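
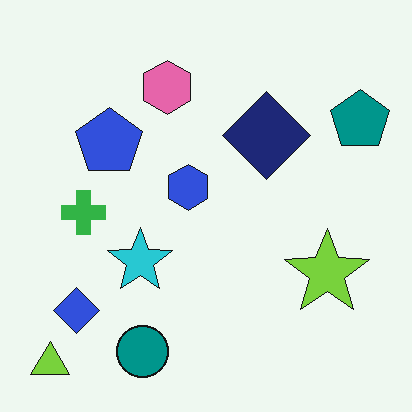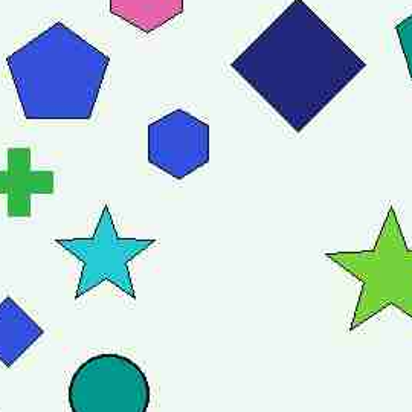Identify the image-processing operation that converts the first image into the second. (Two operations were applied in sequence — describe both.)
This is the original image heavily JPEG-compressed with obvious blocking artifacts, then cropped slightly and scaled back up.

Blocky 8×8 compression artifacts appear around shape edges and the flat background shows ringing — characteristic JPEG degradation. The visible shapes are larger and the field of view is narrower; shapes near the original edges may be partly or wholly outside the frame — a crop-and-rescale.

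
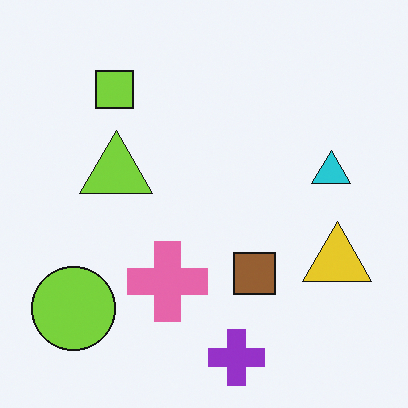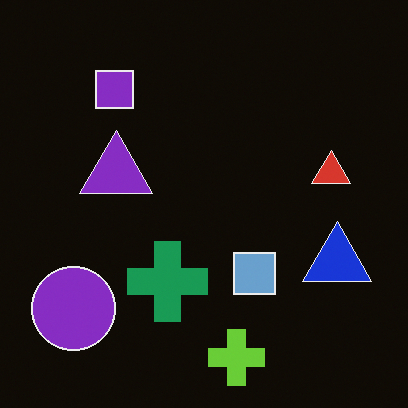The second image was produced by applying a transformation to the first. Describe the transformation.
This is the original image color-inverted (negative).

The light background has become dark and every shape's color is its complement — a photographic negative.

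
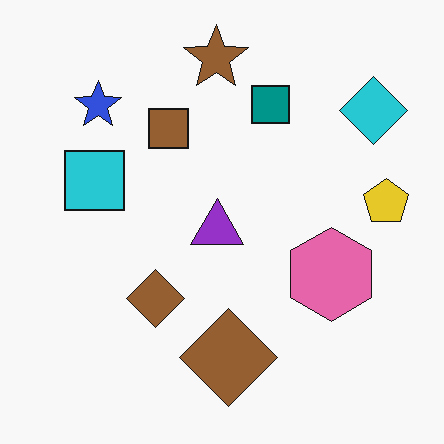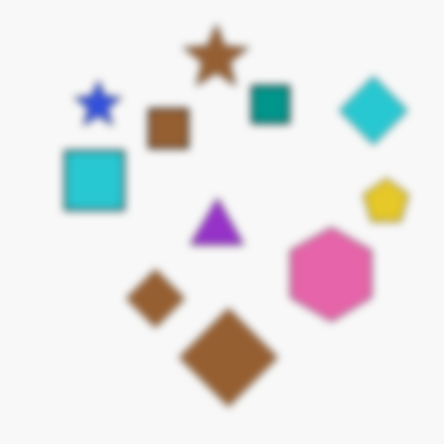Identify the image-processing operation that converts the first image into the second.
Noticeably gaussian-blurred.

Shape edges and outlines are uniformly softened across the whole image.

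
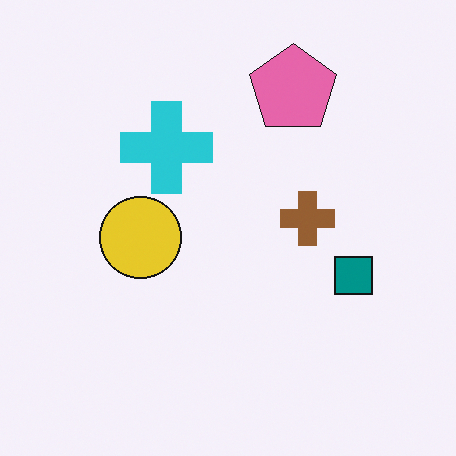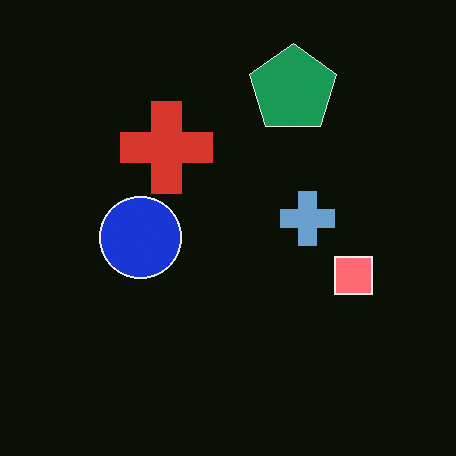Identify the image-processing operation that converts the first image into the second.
It was color-inverted (negative).

The light background has become dark and every shape's color is its complement — a photographic negative.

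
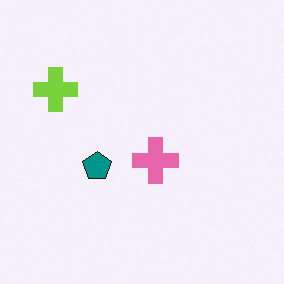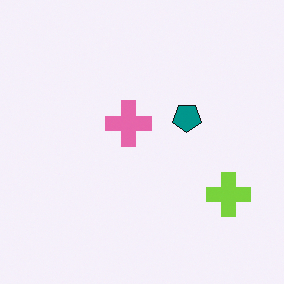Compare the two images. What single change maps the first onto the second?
The second image is the first rotated 180°.

The lime cross sits in the top-left of the first image and the bottom-right of the second — consistent with a whole-image 180° rotation.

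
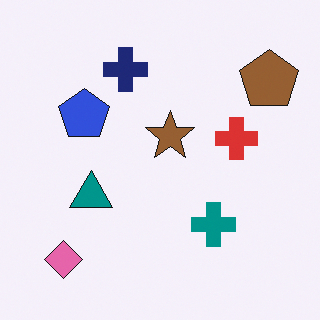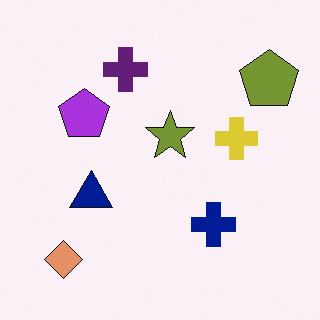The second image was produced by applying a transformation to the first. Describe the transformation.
The transformation is: hue-shifted slightly.

Every shape's color has rotated by the same amount around the hue wheel — a uniform hue shift.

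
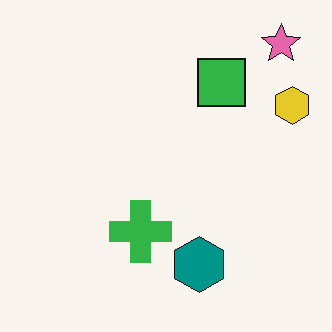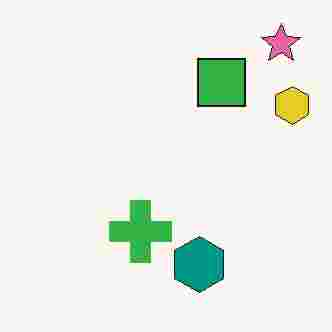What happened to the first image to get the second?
It was degraded with heavy JPEG compression.

Blocky 8×8 compression artifacts appear around shape edges and the flat background shows ringing — characteristic JPEG degradation.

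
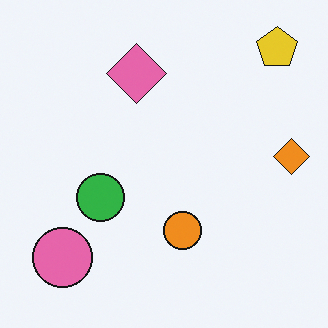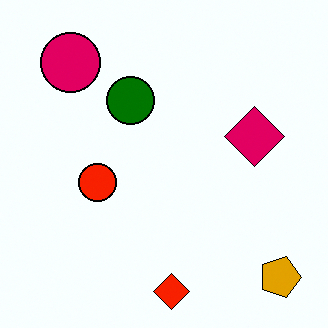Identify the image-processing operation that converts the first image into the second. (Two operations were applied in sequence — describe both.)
The second image is the first rotated 90° clockwise, then given much higher contrast.

The yellow pentagon sits in the top-right of the first image and the bottom-right of the second — consistent with a whole-image 90° clockwise rotation. Tones are pushed away from mid-grey across the whole image — a global contrast change.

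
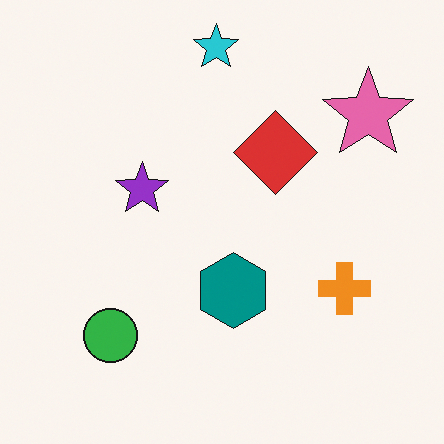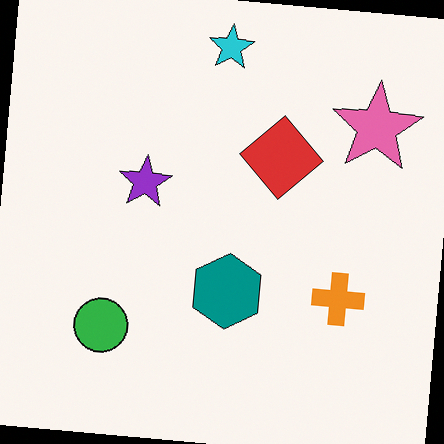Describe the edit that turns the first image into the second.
This is the original image rotated clockwise by a slight angle.

Every shape is tilted by the same angle and the image corners show triangular fill wedges — a whole-image rotation by a non-right angle.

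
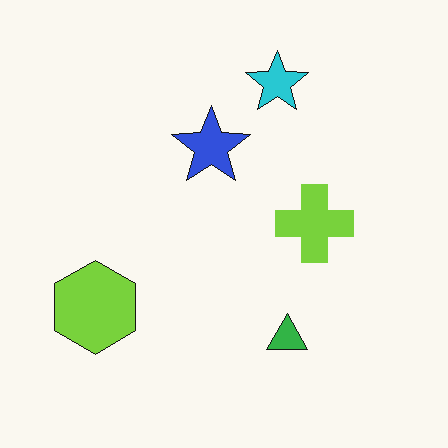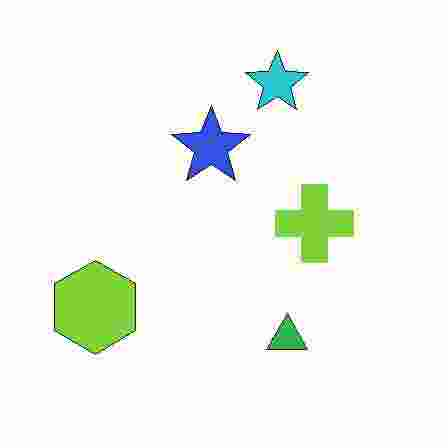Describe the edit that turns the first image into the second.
It was heavily JPEG-compressed with obvious blocking artifacts.

Blocky 8×8 compression artifacts appear around shape edges and the flat background shows ringing — characteristic JPEG degradation.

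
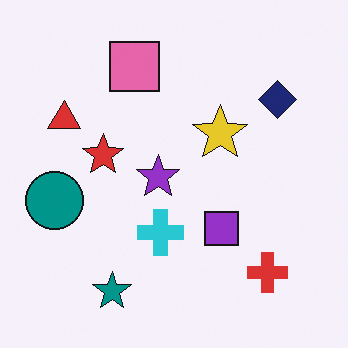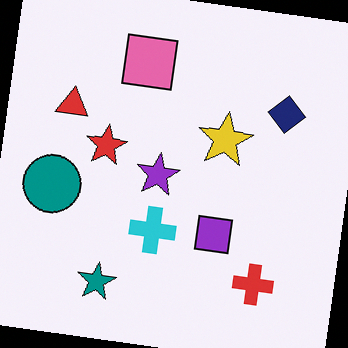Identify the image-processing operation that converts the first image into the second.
Rotated clockwise by a few degrees.

Every shape is tilted by the same angle and the image corners show triangular fill wedges — a whole-image rotation by a non-right angle.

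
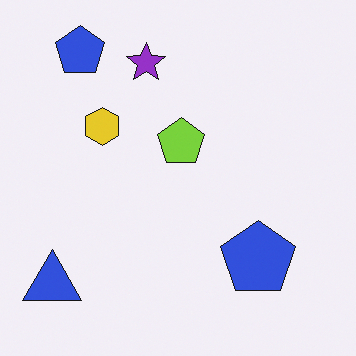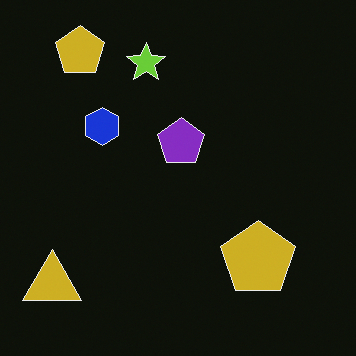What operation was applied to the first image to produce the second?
Color-inverted (negative).

The light background has become dark and every shape's color is its complement — a photographic negative.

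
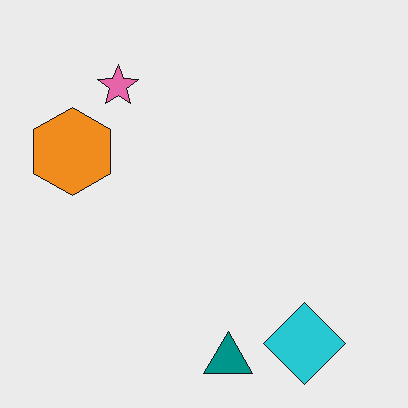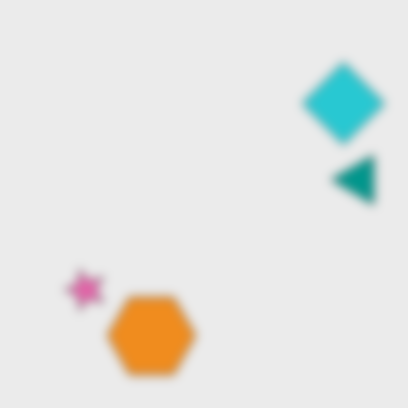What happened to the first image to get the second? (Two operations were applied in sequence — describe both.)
This is the original image heavily blurred, then rotated 90° counter-clockwise.

Shape edges and outlines are uniformly softened across the whole image. The cyan diamond sits in the bottom-right of the first image and the top-right of the second — consistent with a whole-image 90° counter-clockwise rotation.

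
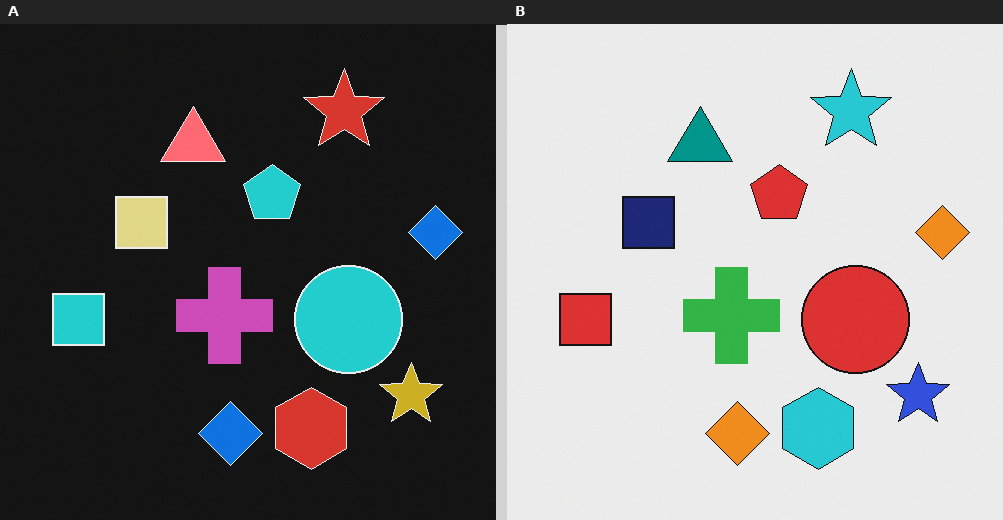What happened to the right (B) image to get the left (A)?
The transformation is: color-inverted (negative).

The light background has become dark and every shape's color is its complement — a photographic negative.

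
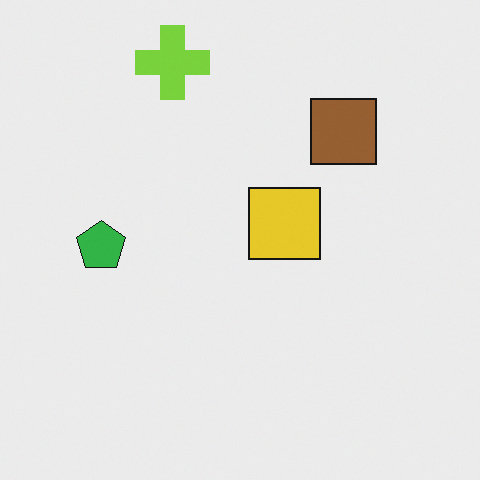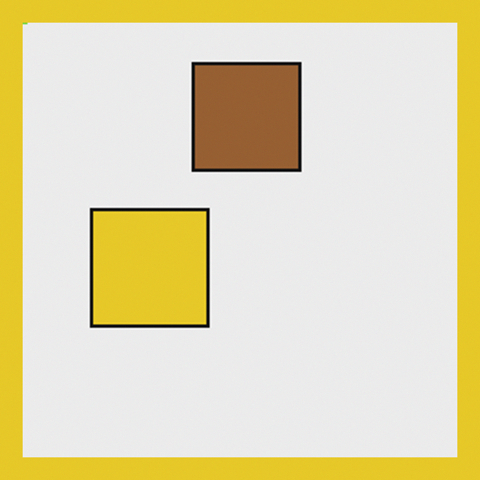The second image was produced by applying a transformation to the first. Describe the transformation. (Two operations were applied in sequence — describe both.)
The transformation is: cropped to a noticeably smaller region and rescaled, then framed with a yellow border.

The visible shapes are larger and the field of view is narrower; shapes near the original edges may be partly or wholly outside the frame — a crop-and-rescale. A solid yellow frame runs around the edge of the second image, with the content slightly shrunk inside it.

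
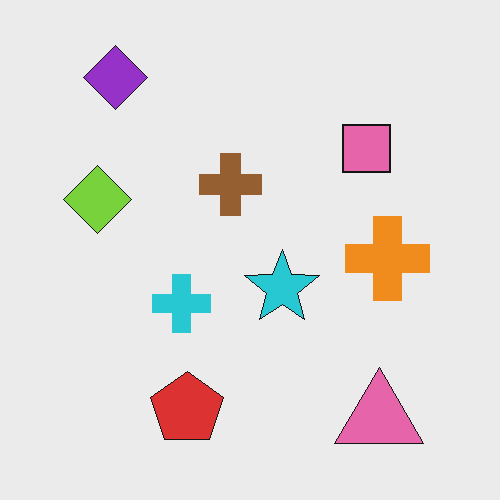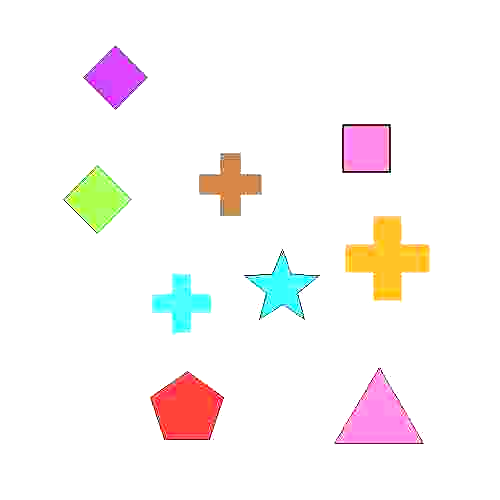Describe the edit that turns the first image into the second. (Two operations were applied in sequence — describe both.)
The transformation is: heavily JPEG-compressed with obvious blocking artifacts, then noticeably brightened.

Blocky 8×8 compression artifacts appear around shape edges and the flat background shows ringing — characteristic JPEG degradation. Every pixel — background and shapes alike — is uniformly brightened.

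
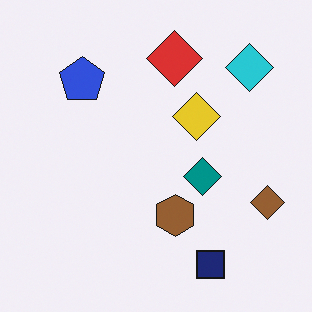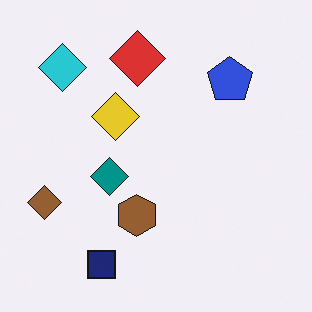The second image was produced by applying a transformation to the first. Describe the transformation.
Flipped horizontally (left ↔ right).

The brown diamond is in the right of the first image and the left of the second — shapes on opposite sides of the vertical midline have swapped in a mirror flip.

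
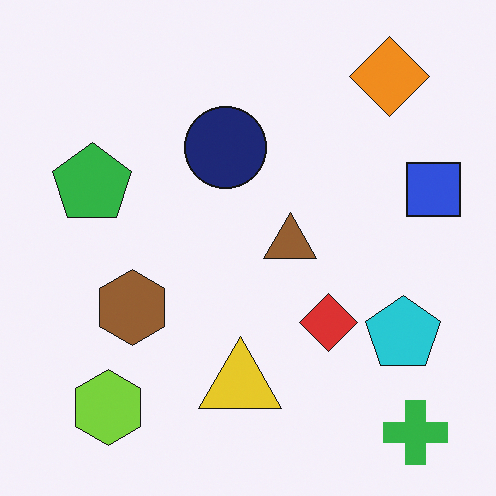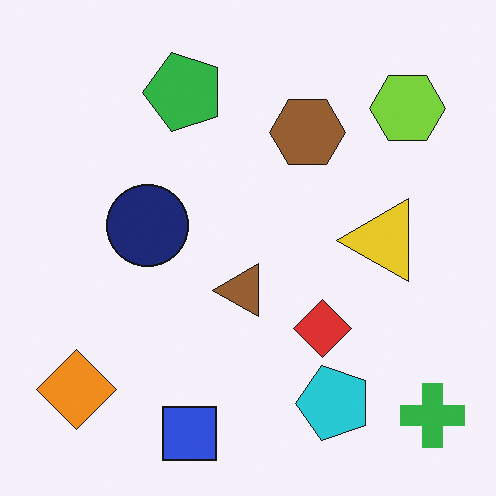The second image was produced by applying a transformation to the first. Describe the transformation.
The second image is the first transposed (reflected across the top-left ↔ bottom-right diagonal).

Shapes have swapped their row and column positions — what was in the top-right is now in the bottom-left — a diagonal reflection.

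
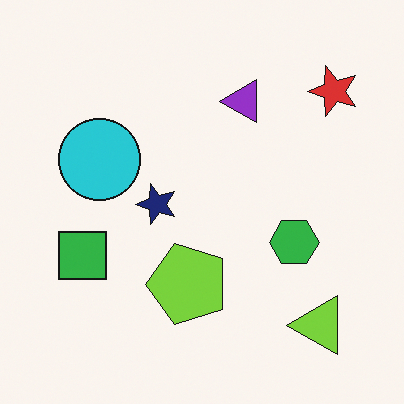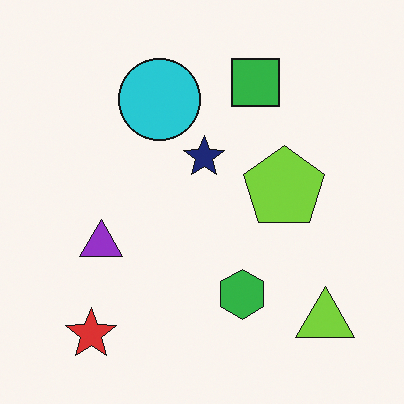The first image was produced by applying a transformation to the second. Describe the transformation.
The image was transposed (reflected across the top-left ↔ bottom-right diagonal).

Shapes have swapped their row and column positions — what was in the top-right is now in the bottom-left — a diagonal reflection.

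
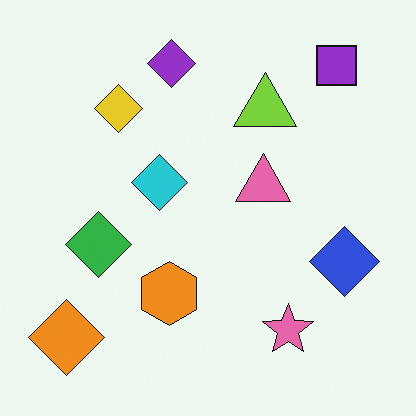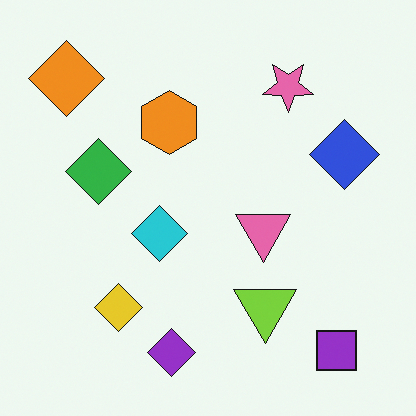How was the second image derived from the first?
The transformation is: flipped vertically (top ↔ bottom).

The purple diamond is in the top of the first image and the bottom of the second — shapes on opposite sides of the horizontal midline have swapped in a mirror flip.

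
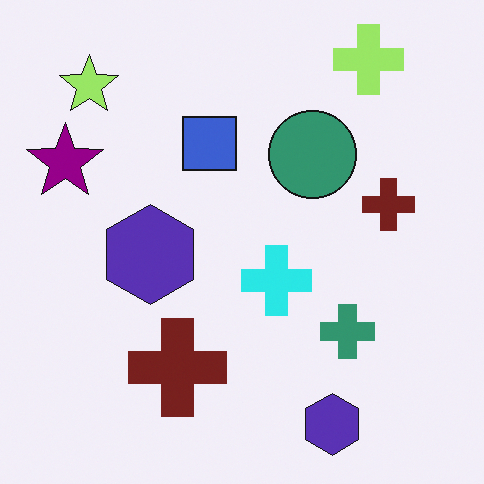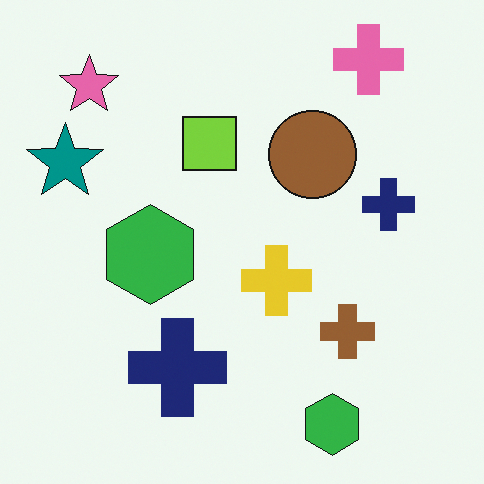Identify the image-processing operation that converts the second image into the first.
It was hue-shifted noticeably.

Every shape's color has rotated by the same amount around the hue wheel — a uniform hue shift.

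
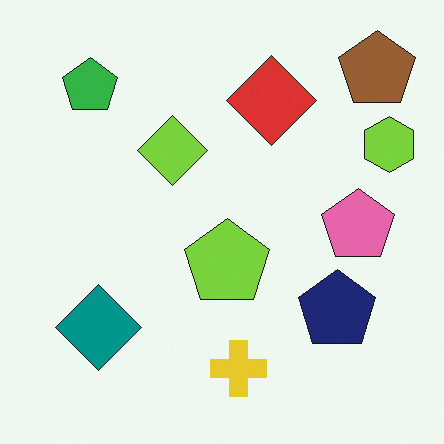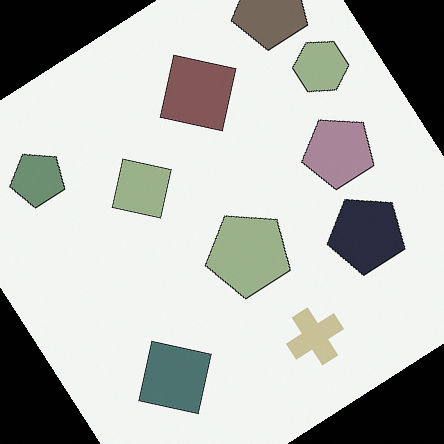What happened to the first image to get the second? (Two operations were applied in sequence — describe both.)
The second image is the first rotated counter-clockwise by a large amount — several tens of degrees, then heavily desaturated.

Every shape is tilted by the same angle and the image corners show triangular fill wedges — a whole-image rotation by a non-right angle. All colors are more muted and greyish — a global saturation change.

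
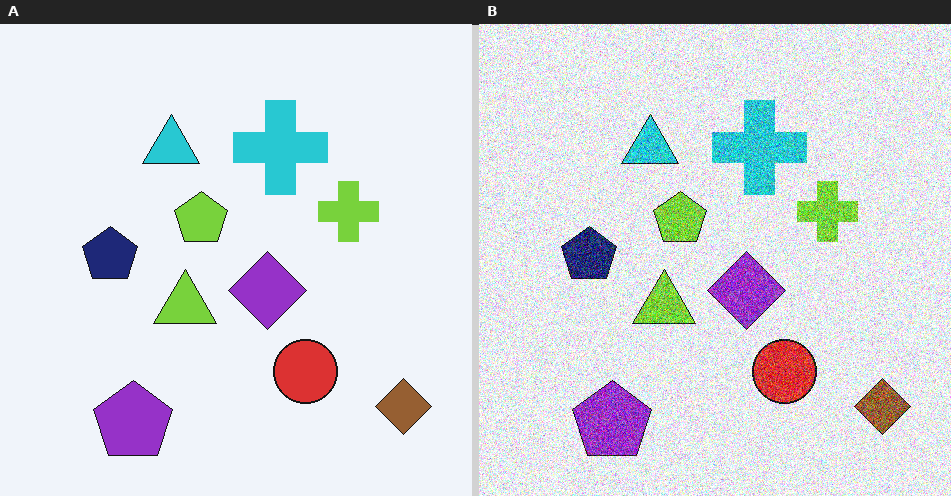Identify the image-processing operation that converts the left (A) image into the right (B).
Degraded with a thick layer of grain.

Random speckle covers the whole image, including the flat background.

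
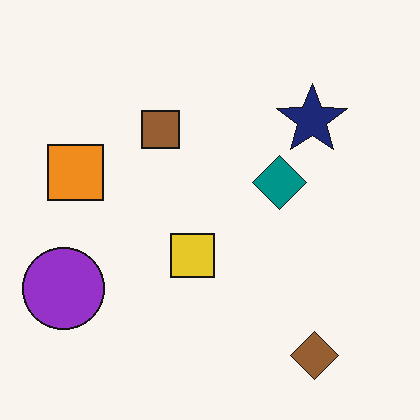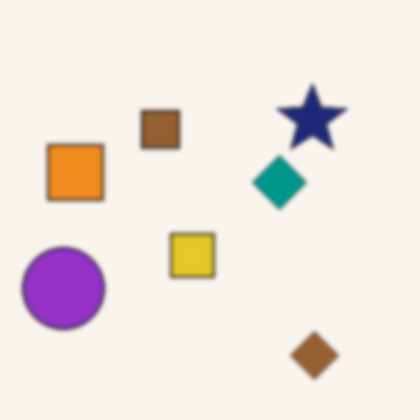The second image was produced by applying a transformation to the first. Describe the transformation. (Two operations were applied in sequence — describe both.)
Slightly softened, then given moderate JPEG compression.

Shape edges and outlines are uniformly softened across the whole image. Blocky 8×8 compression artifacts appear around shape edges and the flat background shows ringing — characteristic JPEG degradation.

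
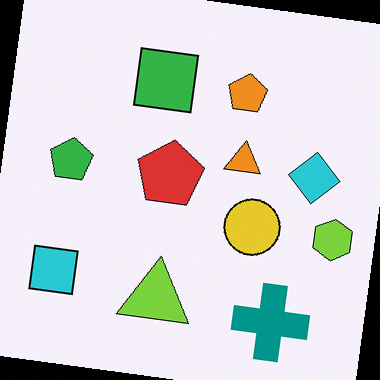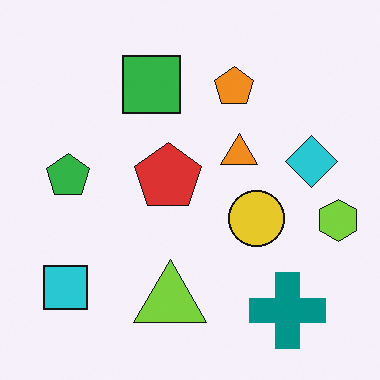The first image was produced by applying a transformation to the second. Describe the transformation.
The first image is the second rotated clockwise by a small amount.

Every shape is tilted by the same angle and the image corners show triangular fill wedges — a whole-image rotation by a non-right angle.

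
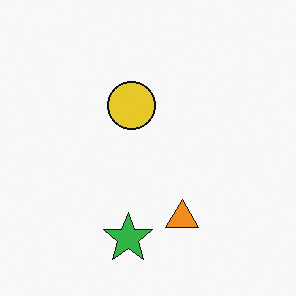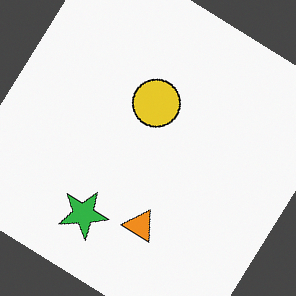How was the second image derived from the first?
This is the original image rotated clockwise by a large amount — several tens of degrees.

Every shape is tilted by the same angle and the image corners show triangular fill wedges — a whole-image rotation by a non-right angle.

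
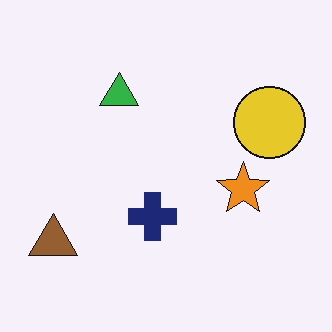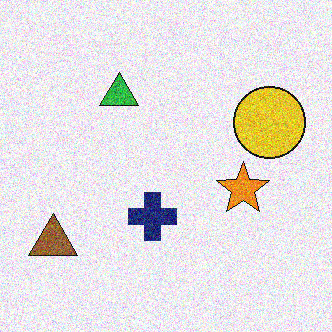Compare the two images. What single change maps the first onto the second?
It was degraded with a thick layer of grain.

Random speckle covers the whole image, including the flat background.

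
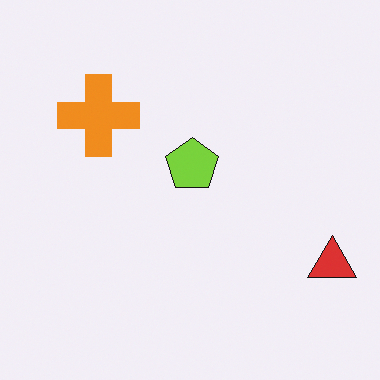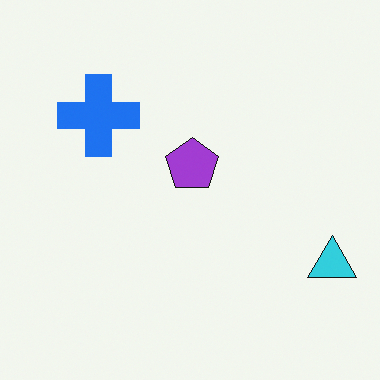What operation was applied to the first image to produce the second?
The image was hue-shifted through roughly half the color wheel.

Every shape's color has rotated by the same amount around the hue wheel — a uniform hue shift.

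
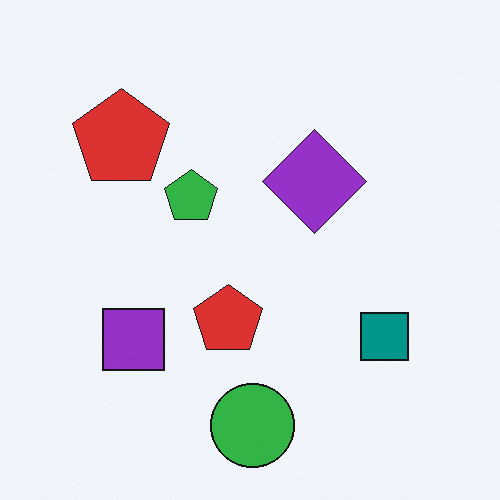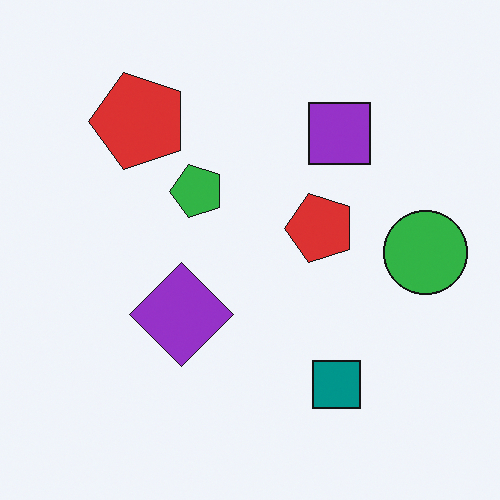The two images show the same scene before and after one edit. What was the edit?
It was transposed (reflected across the top-left ↔ bottom-right diagonal).

Shapes have swapped their row and column positions — what was in the top-right is now in the bottom-left — a diagonal reflection.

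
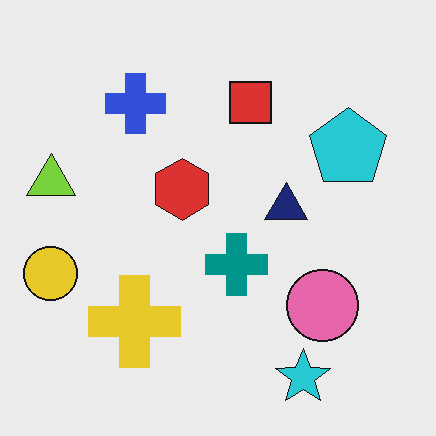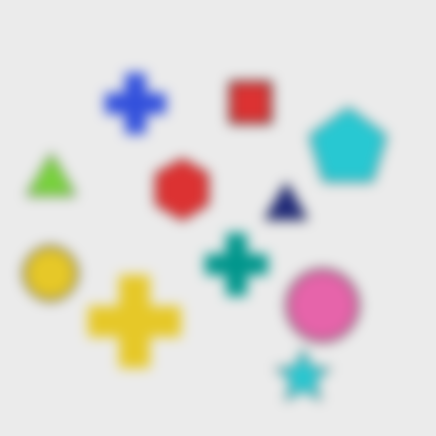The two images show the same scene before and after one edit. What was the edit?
It was heavily blurred.

Shape edges and outlines are uniformly softened across the whole image.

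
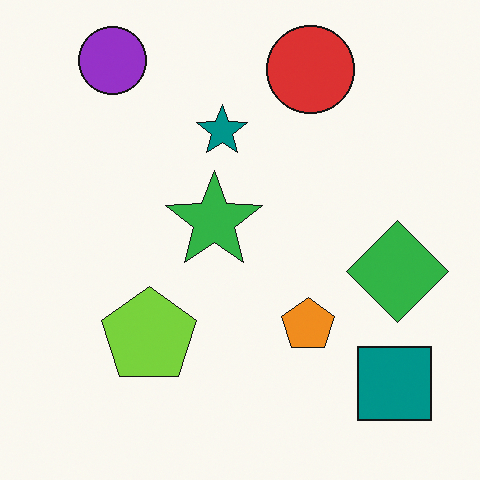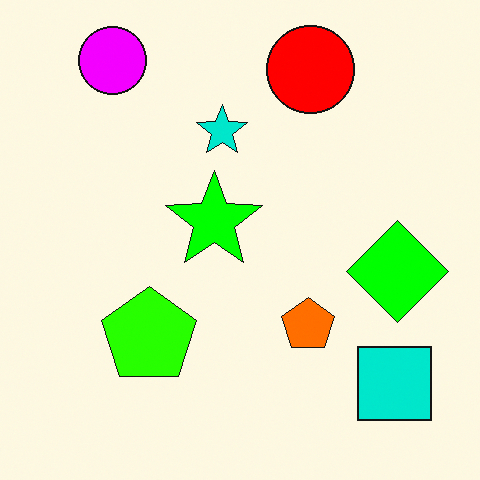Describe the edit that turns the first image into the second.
This is the original image heavily oversaturated.

All colors are more vivid — a global saturation change.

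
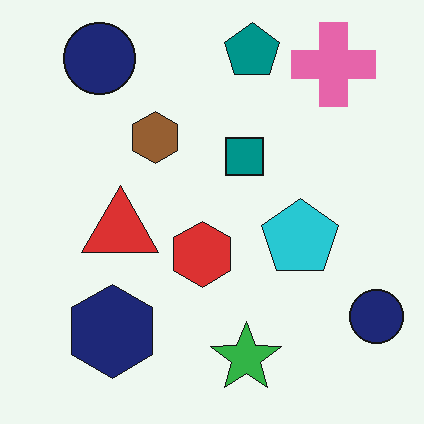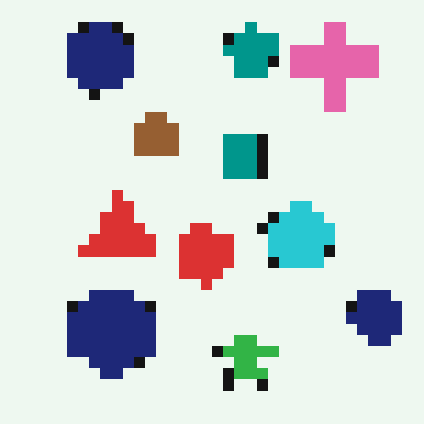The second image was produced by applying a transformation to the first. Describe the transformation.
Coarsely pixelated.

Shapes are reduced to large square blocks; fine edges and outlines are lost — a downscale-then-upscale (mosaic) effect.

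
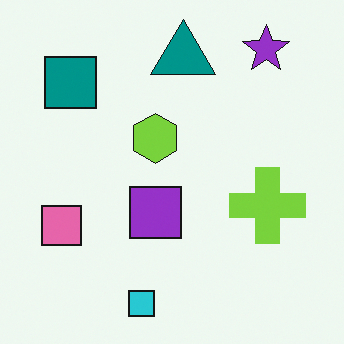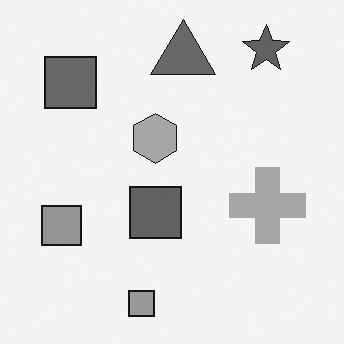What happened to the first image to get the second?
The image was converted to grayscale.

All color is removed — every shape is now a shade of grey.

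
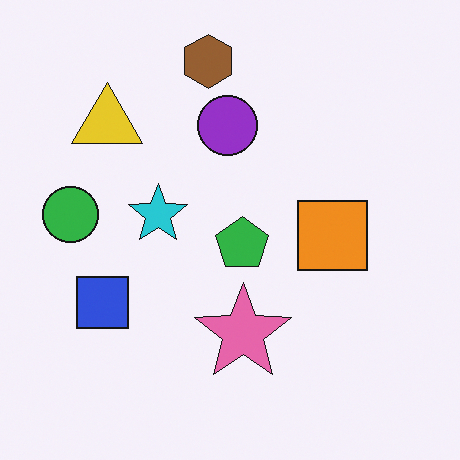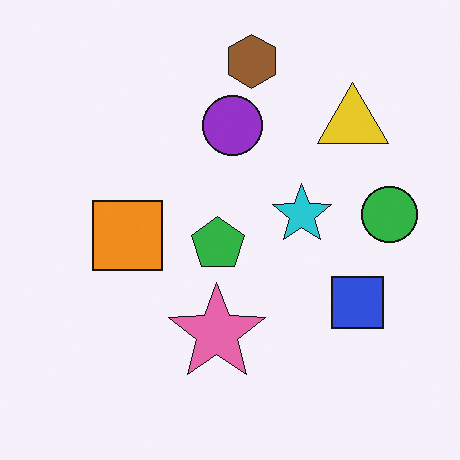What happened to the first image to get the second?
It was flipped horizontally (left ↔ right).

The green circle is in the left of the first image and the right of the second — shapes on opposite sides of the vertical midline have swapped in a mirror flip.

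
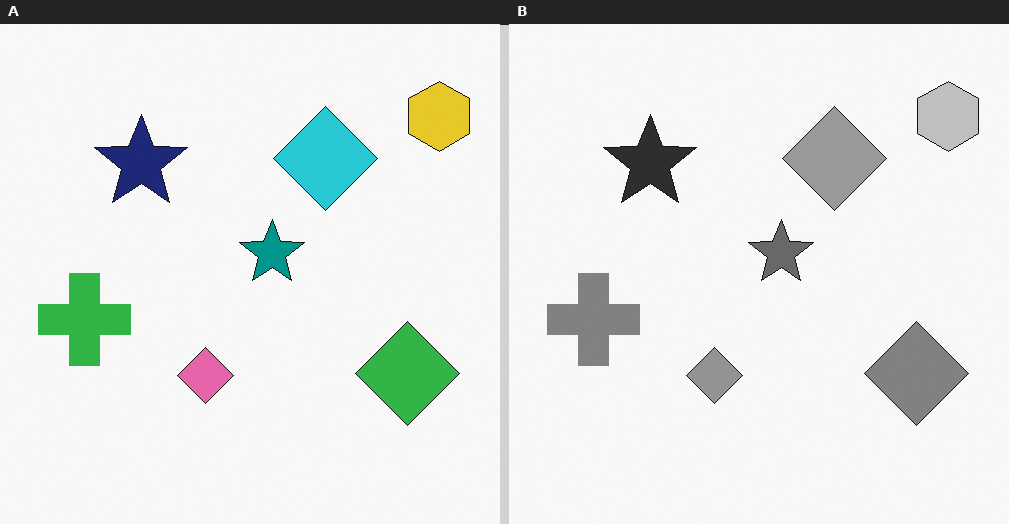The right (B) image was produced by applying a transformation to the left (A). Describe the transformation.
The transformation is: converted to grayscale.

All color is removed — every shape is now a shade of grey.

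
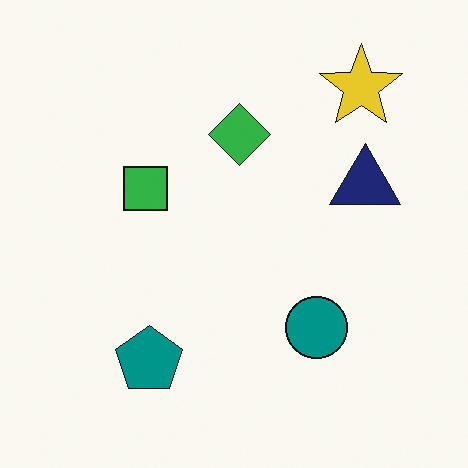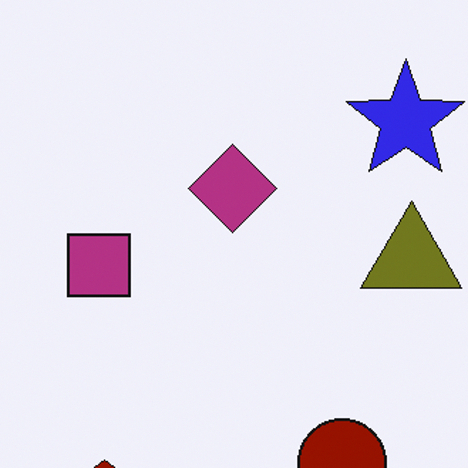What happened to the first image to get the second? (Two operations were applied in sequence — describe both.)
The image was cropped to a modestly smaller region and rescaled, then hue-shifted through roughly half the color wheel.

The visible shapes are larger and the field of view is narrower; shapes near the original edges may be partly or wholly outside the frame — a crop-and-rescale. Every shape's color has rotated by the same amount around the hue wheel — a uniform hue shift.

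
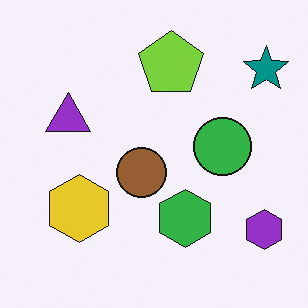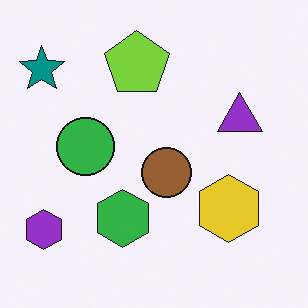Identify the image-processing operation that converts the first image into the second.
The transformation is: flipped horizontally (left ↔ right).

The teal star is in the top-right of the first image and the top-left of the second — shapes on opposite sides of the vertical midline have swapped in a mirror flip.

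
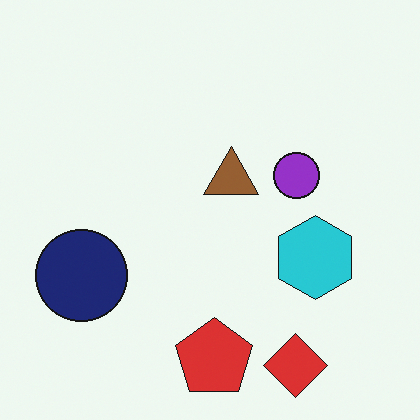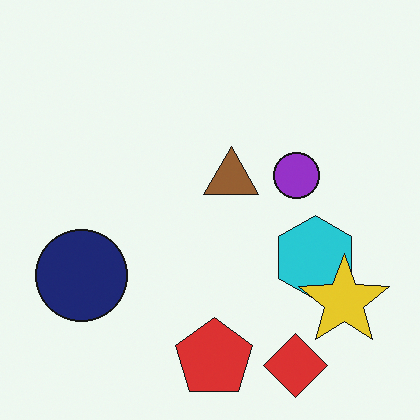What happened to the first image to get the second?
Overlaid with an additional yellow star.

A yellow star appears in the second image that is absent from the first.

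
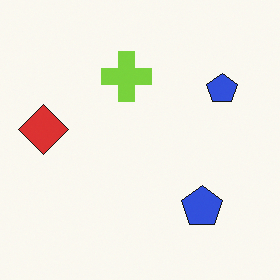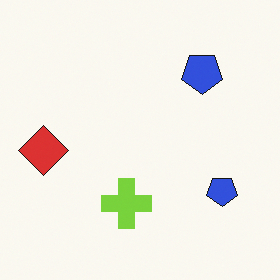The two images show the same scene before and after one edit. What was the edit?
It was flipped vertically (top ↔ bottom).

The lime cross is in the top of the first image and the bottom of the second — shapes on opposite sides of the horizontal midline have swapped in a mirror flip.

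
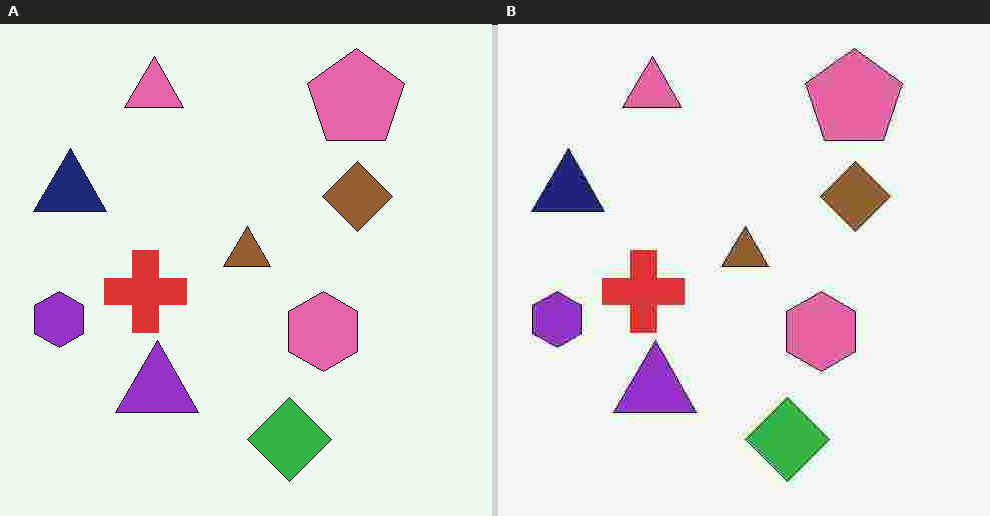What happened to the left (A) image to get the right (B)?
It was degraded with heavy JPEG compression.

Blocky 8×8 compression artifacts appear around shape edges and the flat background shows ringing — characteristic JPEG degradation.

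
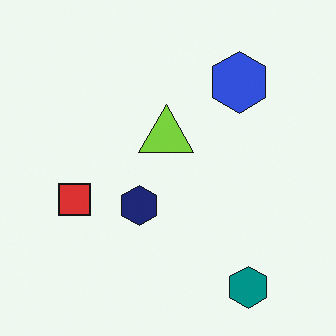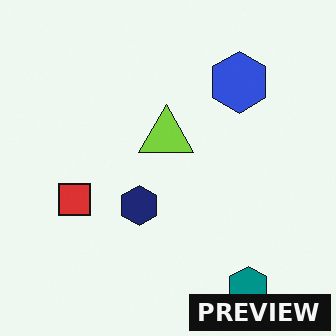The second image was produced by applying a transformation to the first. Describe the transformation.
The image was watermarked with the text "PREVIEW" in the lower-right corner.

A dark label reading "PREVIEW" appears in the lower-right corner.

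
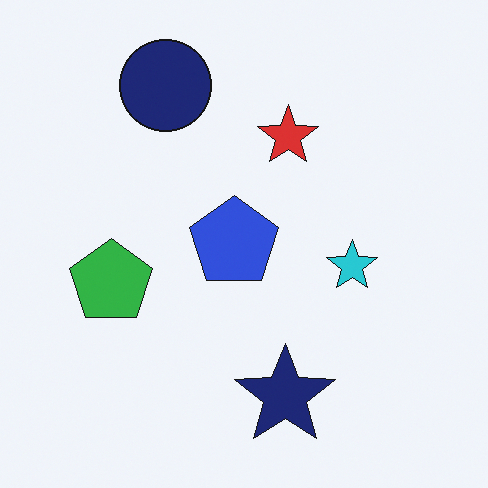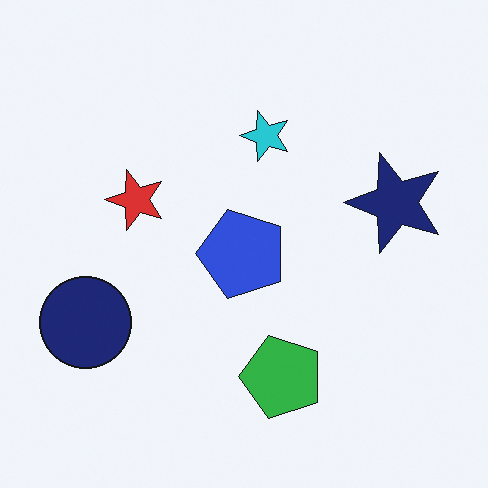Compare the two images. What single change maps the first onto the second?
This is the original image rotated 90° counter-clockwise.

The navy circle sits in the top of the first image and the left of the second — consistent with a whole-image 90° counter-clockwise rotation.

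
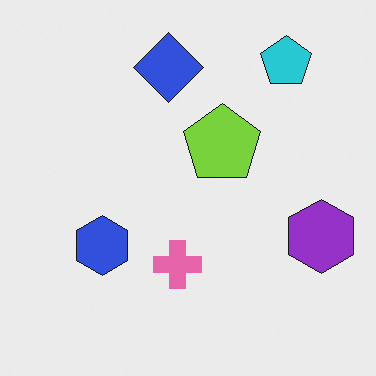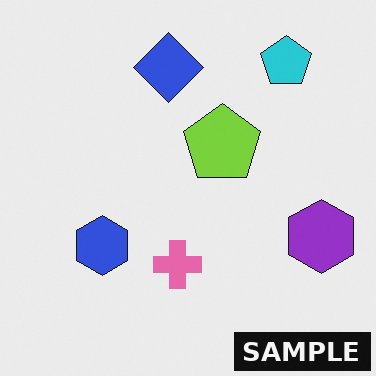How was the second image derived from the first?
The transformation is: watermarked with the text "SAMPLE" in the lower-right corner.

A dark label reading "SAMPLE" appears in the lower-right corner.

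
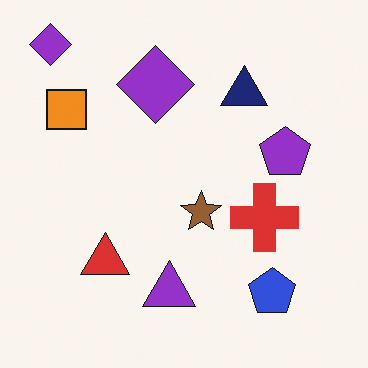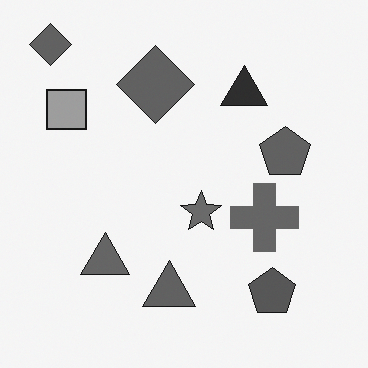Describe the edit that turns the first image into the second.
The transformation is: converted to grayscale.

All color is removed — every shape is now a shade of grey.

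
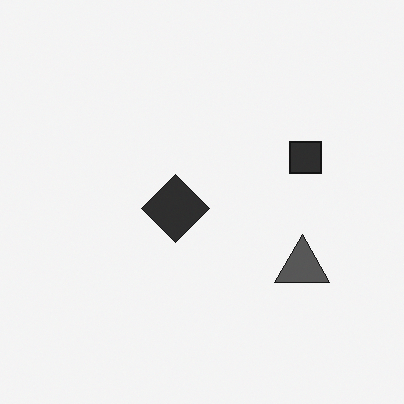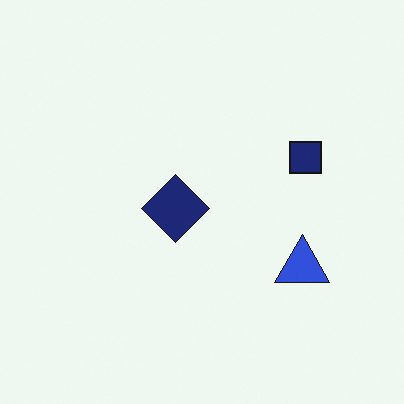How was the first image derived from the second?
Converted to grayscale.

All color is removed — every shape is now a shade of grey.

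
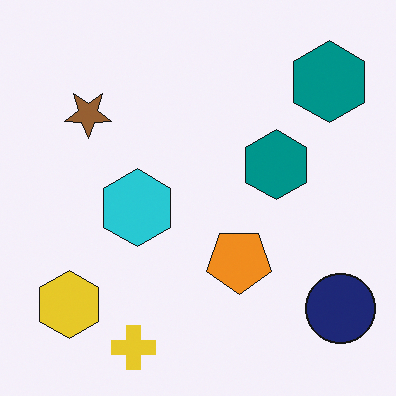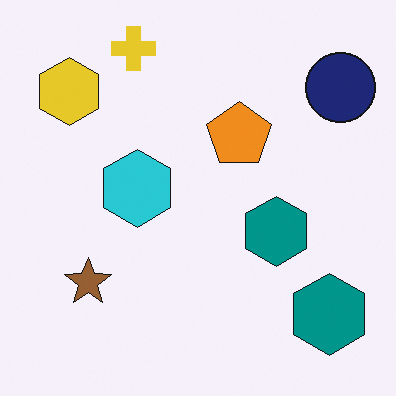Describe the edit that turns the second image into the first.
This is the original image flipped vertically (top ↔ bottom).

The yellow cross is in the top of the second image and the bottom of the first — shapes on opposite sides of the horizontal midline have swapped in a mirror flip.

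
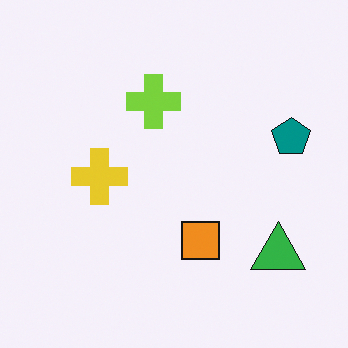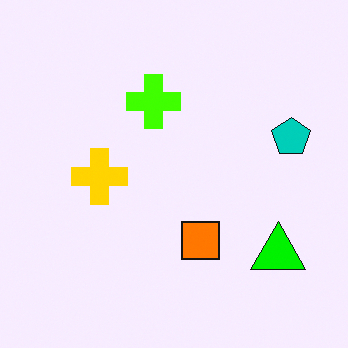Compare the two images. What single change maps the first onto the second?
The transformation is: made much more vivid (saturation change).

All colors are more vivid — a global saturation change.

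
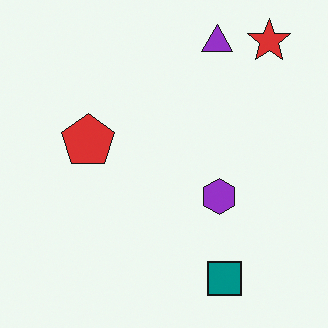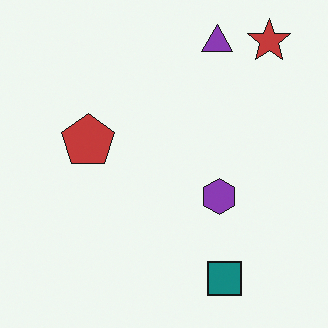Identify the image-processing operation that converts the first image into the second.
The transformation is: slightly desaturated.

All colors are more muted and greyish — a global saturation change.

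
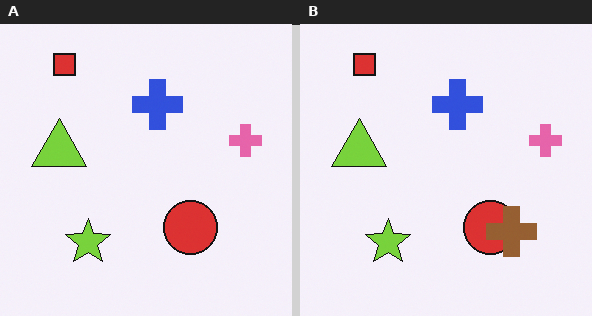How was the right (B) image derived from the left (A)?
The right (B) image is the left (A) overlaid with an additional brown cross.

A brown cross appears in the right (B) image that is absent from the left (A).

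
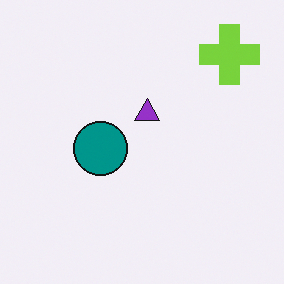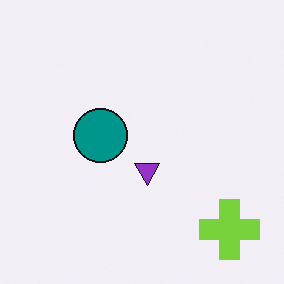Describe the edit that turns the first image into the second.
The second image is the first flipped vertically (top ↔ bottom).

The lime cross is in the top-right of the first image and the bottom-right of the second — shapes on opposite sides of the horizontal midline have swapped in a mirror flip.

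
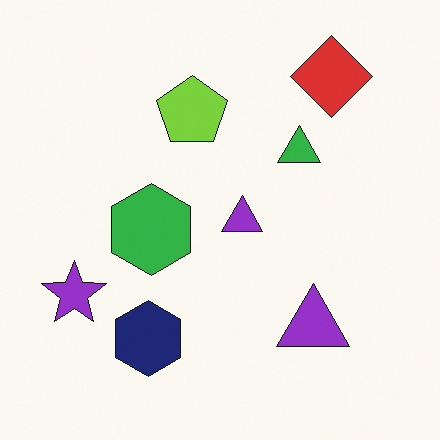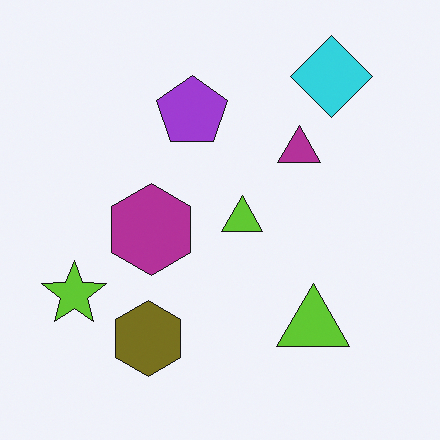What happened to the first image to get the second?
The image was hue-shifted by a large amount.

Every shape's color has rotated by the same amount around the hue wheel — a uniform hue shift.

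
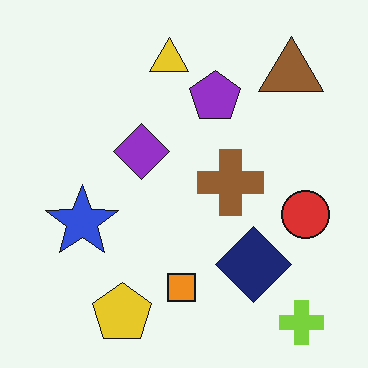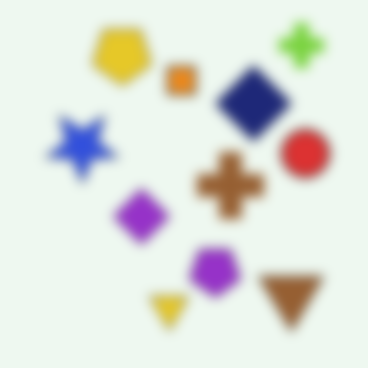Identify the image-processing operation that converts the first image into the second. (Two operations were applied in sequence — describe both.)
Strongly gaussian-blurred, then flipped vertically (top ↔ bottom).

Shape edges and outlines are uniformly softened across the whole image. The lime cross is in the bottom-right of the first image and the top-right of the second — shapes on opposite sides of the horizontal midline have swapped in a mirror flip.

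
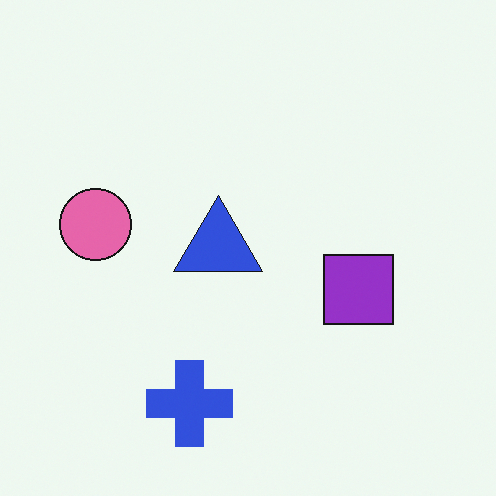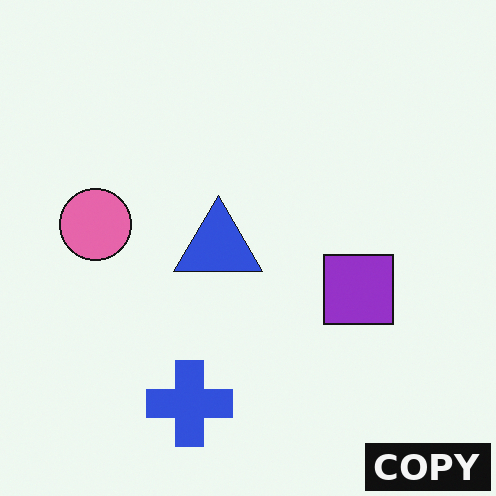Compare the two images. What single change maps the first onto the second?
The transformation is: watermarked with the text "COPY" in the lower-right corner.

A dark label reading "COPY" appears in the lower-right corner.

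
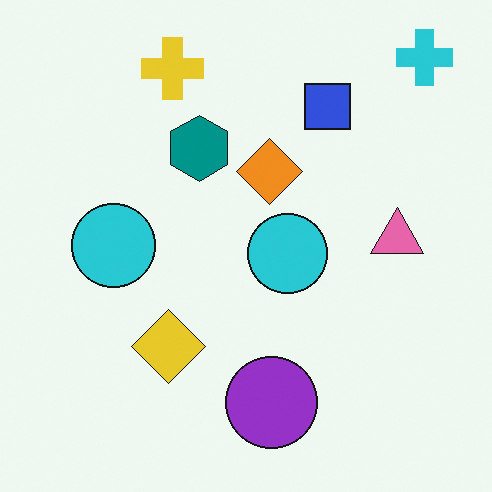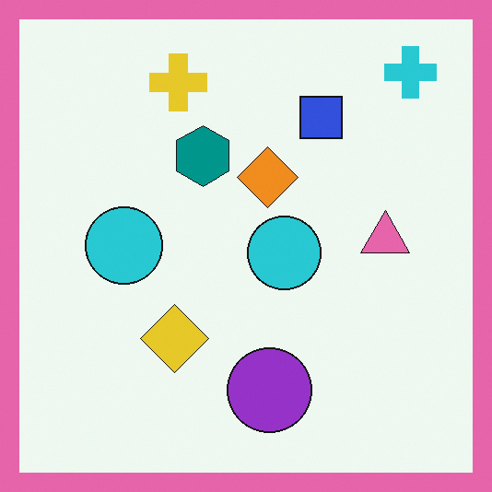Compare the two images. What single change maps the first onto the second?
The transformation is: framed with a pink border.

A solid pink frame runs around the edge of the second image, with the content slightly shrunk inside it.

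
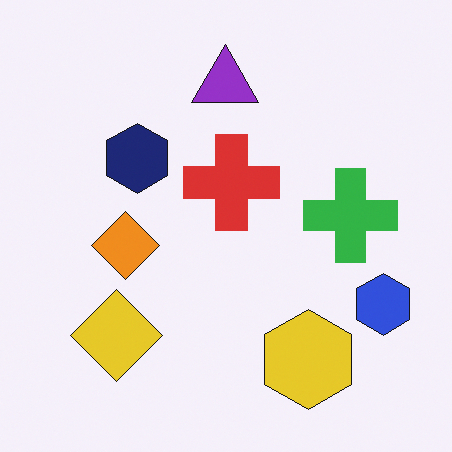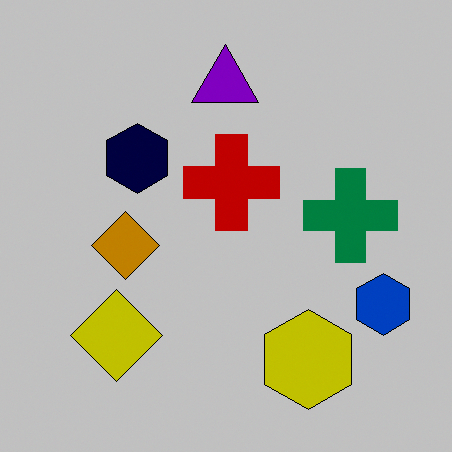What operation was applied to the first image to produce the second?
This is the original image heavily posterized to just a handful of flat colors.

Each flat color has snapped to a coarser quantized level — most visibly, the near-white background has dropped to a flat grey.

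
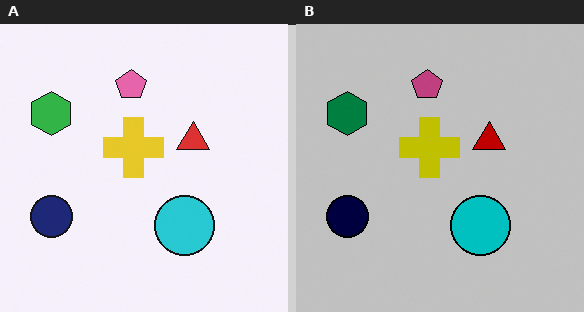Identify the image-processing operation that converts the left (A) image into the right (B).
Heavily posterized to just a handful of flat colors.

Each flat color has snapped to a coarser quantized level — most visibly, the near-white background has dropped to a flat grey.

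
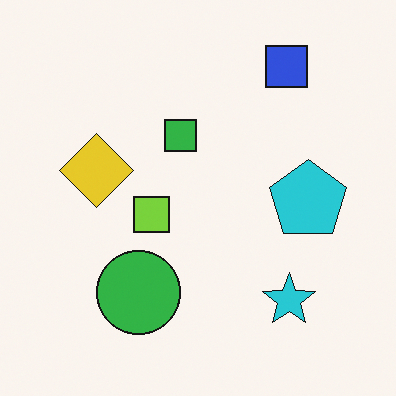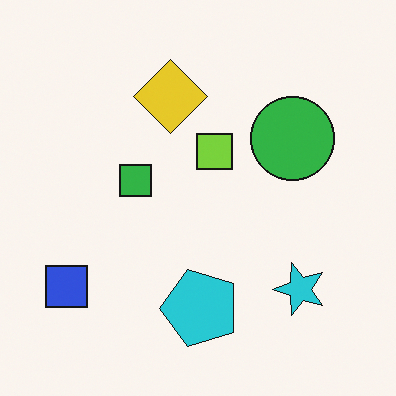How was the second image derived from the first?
This is the original image transposed (reflected across the top-left ↔ bottom-right diagonal).

Shapes have swapped their row and column positions — what was in the top-right is now in the bottom-left — a diagonal reflection.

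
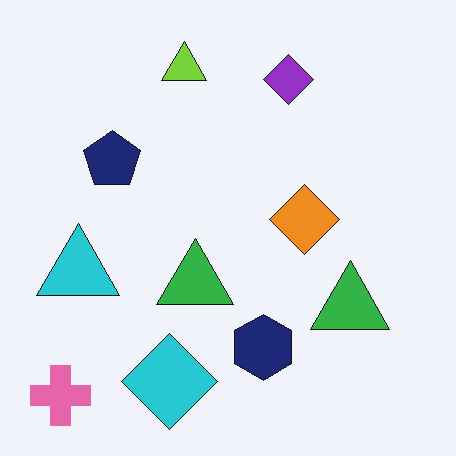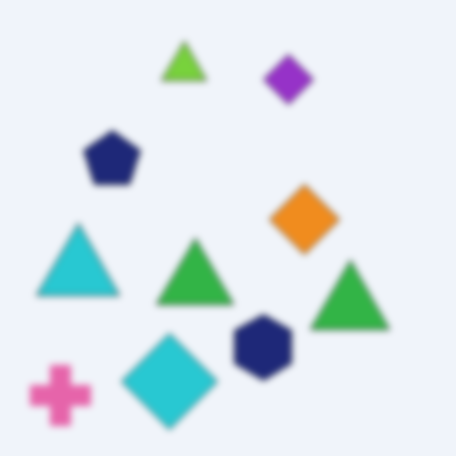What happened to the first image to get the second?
The image was moderately blurred.

Shape edges and outlines are uniformly softened across the whole image.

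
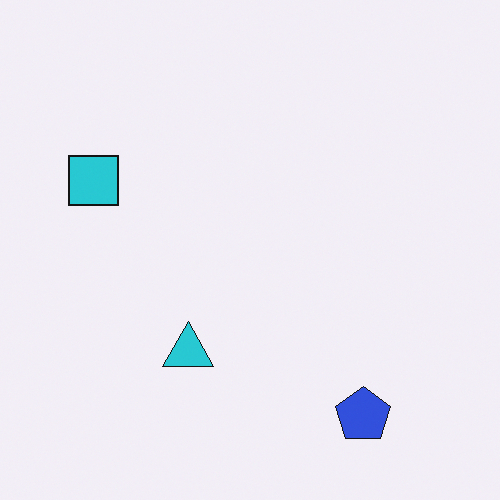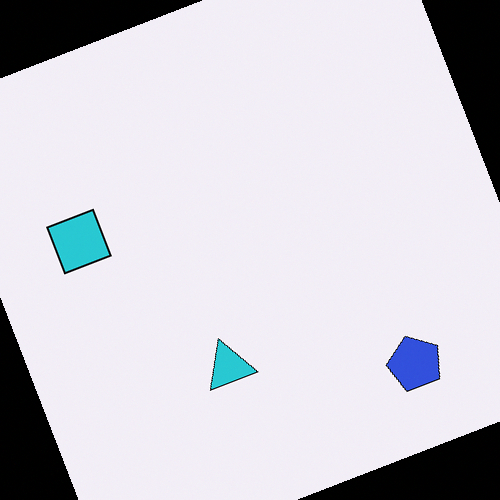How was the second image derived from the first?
The transformation is: rotated counter-clockwise by a clearly visible amount.

Every shape is tilted by the same angle and the image corners show triangular fill wedges — a whole-image rotation by a non-right angle.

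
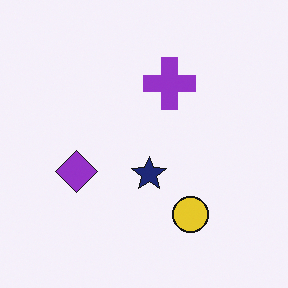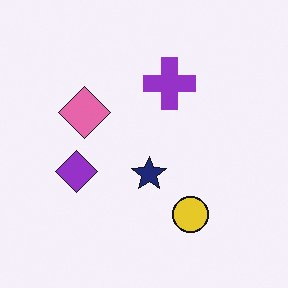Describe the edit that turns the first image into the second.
It was overlaid with an additional pink diamond.

A pink diamond appears in the second image that is absent from the first.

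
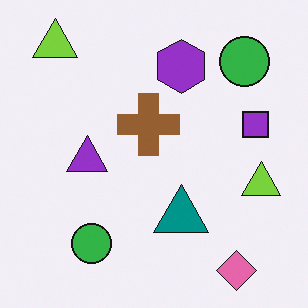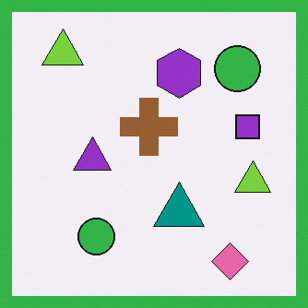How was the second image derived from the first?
It was framed with a green border.

A solid green frame runs around the edge of the second image, with the content slightly shrunk inside it.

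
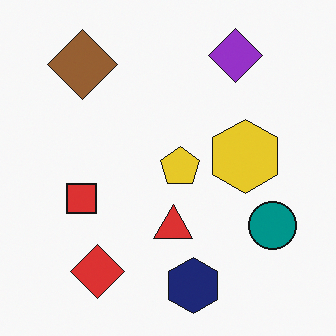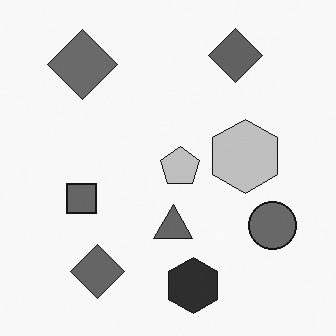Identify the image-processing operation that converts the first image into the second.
It was converted to grayscale.

All color is removed — every shape is now a shade of grey.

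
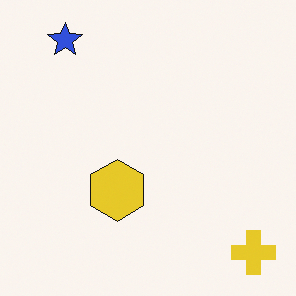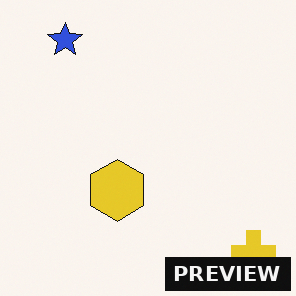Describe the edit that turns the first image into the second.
Watermarked with the text "PREVIEW" in the lower-right corner.

A dark label reading "PREVIEW" appears in the lower-right corner.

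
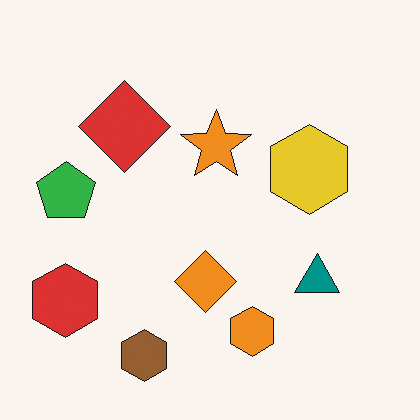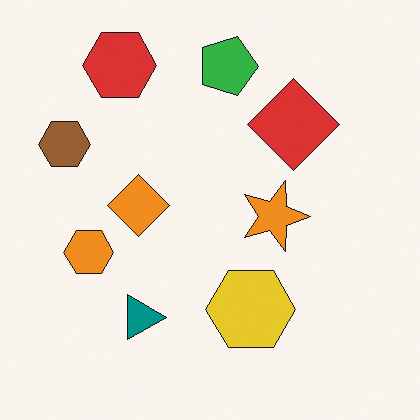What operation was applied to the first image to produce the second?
The image was rotated 90° clockwise.

The red hexagon sits in the bottom-left of the first image and the top-left of the second — consistent with a whole-image 90° clockwise rotation.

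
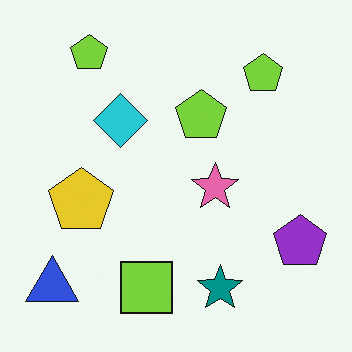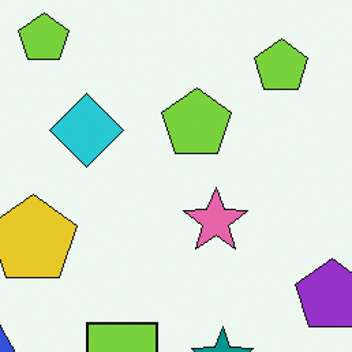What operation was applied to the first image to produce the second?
The image was cropped to a modestly smaller region and rescaled.

The visible shapes are larger and the field of view is narrower; shapes near the original edges may be partly or wholly outside the frame — a crop-and-rescale.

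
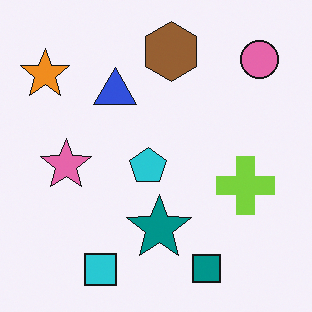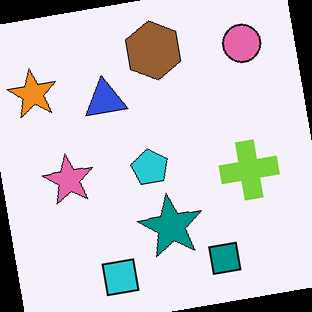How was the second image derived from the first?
The image was rotated counter-clockwise by a small amount.

Every shape is tilted by the same angle and the image corners show triangular fill wedges — a whole-image rotation by a non-right angle.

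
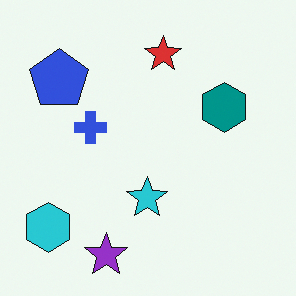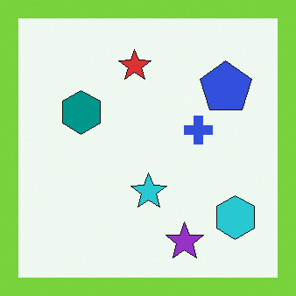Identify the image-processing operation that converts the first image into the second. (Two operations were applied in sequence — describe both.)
Flipped horizontally (left ↔ right), then framed with a lime border.

The cyan hexagon is in the bottom-left of the first image and the bottom-right of the second — shapes on opposite sides of the vertical midline have swapped in a mirror flip. A solid lime frame runs around the edge of the second image, with the content slightly shrunk inside it.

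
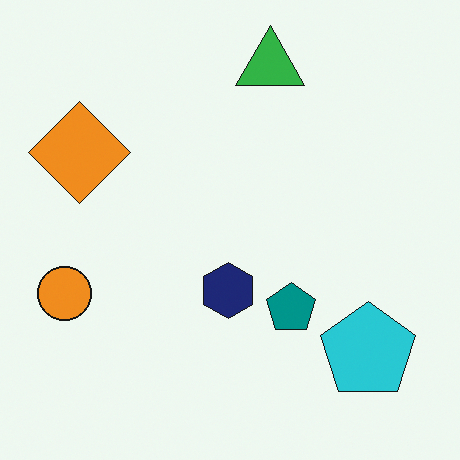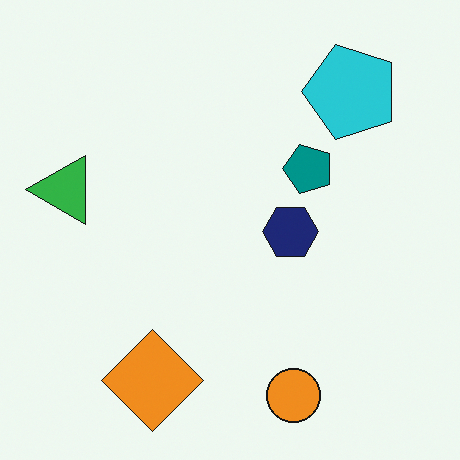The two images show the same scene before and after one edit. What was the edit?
The image was rotated 90° counter-clockwise.

The cyan pentagon sits in the bottom-right of the first image and the top-right of the second — consistent with a whole-image 90° counter-clockwise rotation.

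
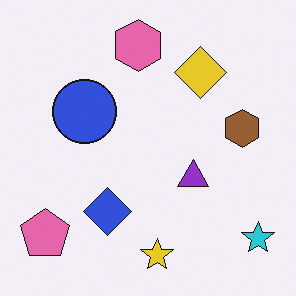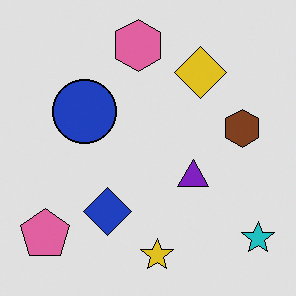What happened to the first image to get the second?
The second image is the first moderately posterized.

Each flat color has snapped to a coarser quantized level — most visibly, the near-white background has dropped to a flat grey.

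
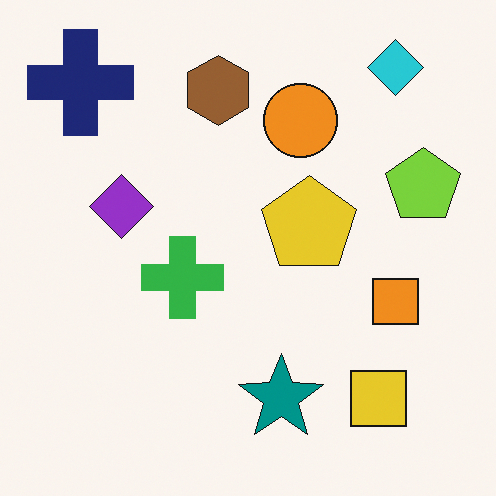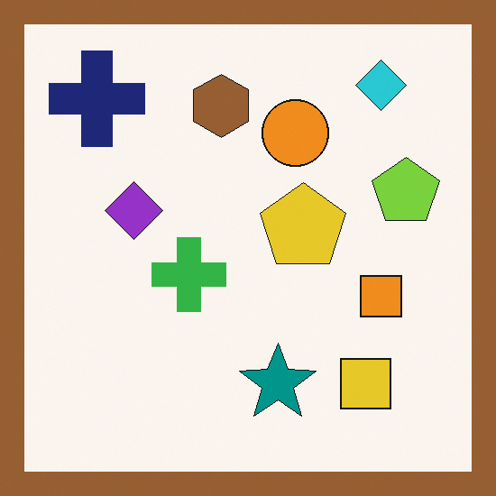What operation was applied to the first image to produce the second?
This is the original image framed with a brown border.

A solid brown frame runs around the edge of the second image, with the content slightly shrunk inside it.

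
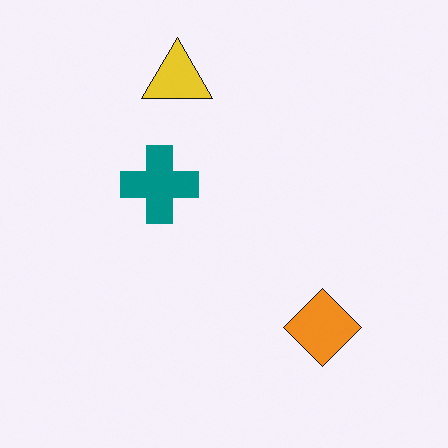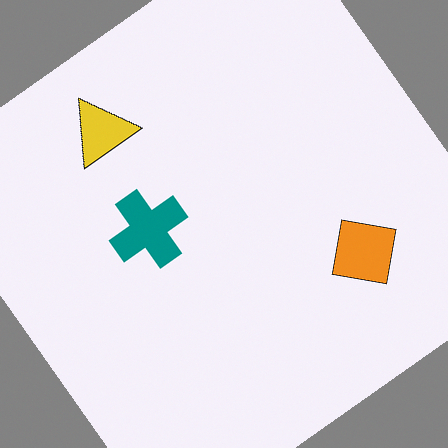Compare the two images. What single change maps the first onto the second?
The second image is the first rotated counter-clockwise by a large amount — several tens of degrees.

Every shape is tilted by the same angle and the image corners show triangular fill wedges — a whole-image rotation by a non-right angle.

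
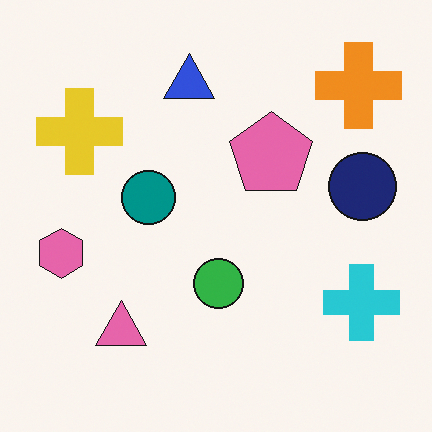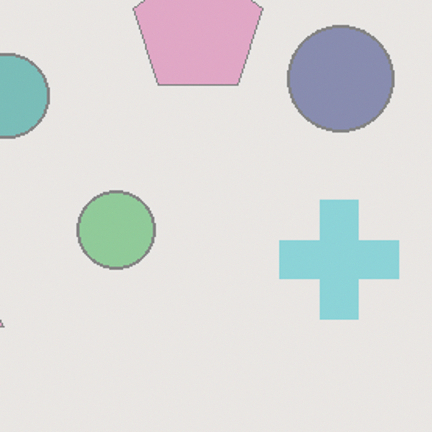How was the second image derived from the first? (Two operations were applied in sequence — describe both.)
The transformation is: cropped slightly and scaled back up, then given much lower contrast.

The visible shapes are larger and the field of view is narrower; shapes near the original edges may be partly or wholly outside the frame — a crop-and-rescale. Tones are pushed toward mid-grey across the whole image — a global contrast change.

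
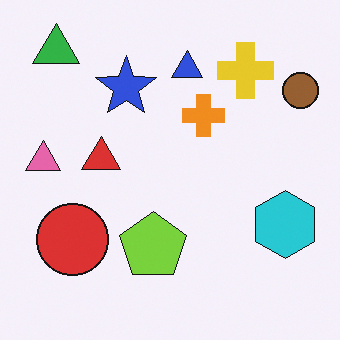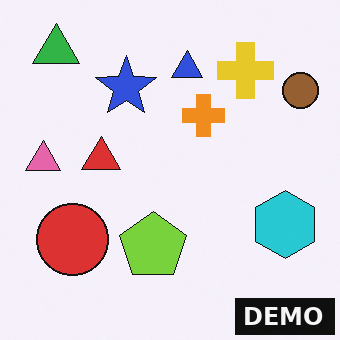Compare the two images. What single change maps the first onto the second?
Watermarked with the text "DEMO" in the lower-right corner.

A dark label reading "DEMO" appears in the lower-right corner.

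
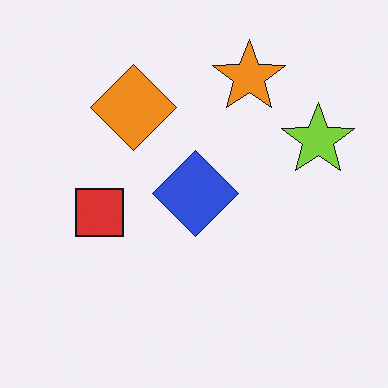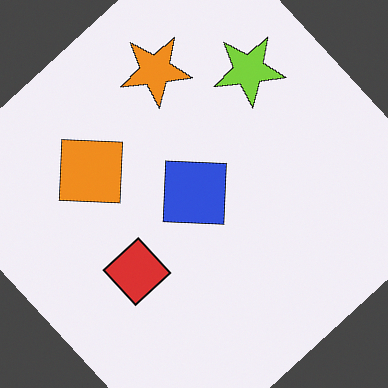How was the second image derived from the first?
The transformation is: rotated counter-clockwise by a large amount — several tens of degrees.

Every shape is tilted by the same angle and the image corners show triangular fill wedges — a whole-image rotation by a non-right angle.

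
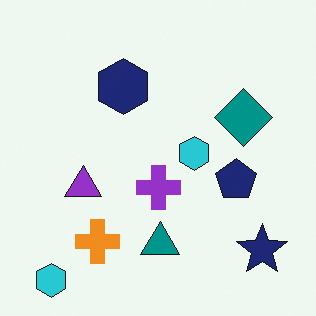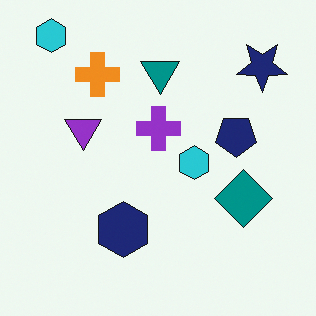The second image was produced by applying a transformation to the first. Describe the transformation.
This is the original image flipped vertically (top ↔ bottom).

The navy star is in the bottom-right of the first image and the top-right of the second — shapes on opposite sides of the horizontal midline have swapped in a mirror flip.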